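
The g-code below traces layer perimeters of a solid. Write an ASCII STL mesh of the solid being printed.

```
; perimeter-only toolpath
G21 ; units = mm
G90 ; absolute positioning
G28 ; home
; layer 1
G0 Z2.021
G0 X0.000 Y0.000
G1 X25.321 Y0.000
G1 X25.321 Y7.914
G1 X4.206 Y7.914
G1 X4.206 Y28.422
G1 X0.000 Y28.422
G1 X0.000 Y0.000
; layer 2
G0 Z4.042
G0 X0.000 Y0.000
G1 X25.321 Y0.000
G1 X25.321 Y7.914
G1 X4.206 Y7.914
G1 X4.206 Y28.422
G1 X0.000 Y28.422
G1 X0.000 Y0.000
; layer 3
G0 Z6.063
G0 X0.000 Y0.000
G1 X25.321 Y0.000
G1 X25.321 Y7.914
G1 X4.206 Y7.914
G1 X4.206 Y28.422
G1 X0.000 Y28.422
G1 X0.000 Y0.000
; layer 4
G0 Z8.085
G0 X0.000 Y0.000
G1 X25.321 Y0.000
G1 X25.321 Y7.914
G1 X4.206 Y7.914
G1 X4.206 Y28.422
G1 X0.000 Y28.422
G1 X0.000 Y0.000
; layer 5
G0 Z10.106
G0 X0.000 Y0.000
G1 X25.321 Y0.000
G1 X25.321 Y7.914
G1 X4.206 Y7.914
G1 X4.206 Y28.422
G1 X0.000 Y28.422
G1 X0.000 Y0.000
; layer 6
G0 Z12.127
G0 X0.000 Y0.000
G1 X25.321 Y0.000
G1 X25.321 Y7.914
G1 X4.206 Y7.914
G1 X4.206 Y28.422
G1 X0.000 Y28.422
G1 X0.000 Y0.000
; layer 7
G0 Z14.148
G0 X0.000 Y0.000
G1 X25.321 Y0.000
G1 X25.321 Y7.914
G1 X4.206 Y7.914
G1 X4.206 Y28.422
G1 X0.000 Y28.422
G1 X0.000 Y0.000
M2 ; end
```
solid part
  facet normal 0.0000 0.0000 -1.0000
    outer loop
      vertex 25.321 7.914 0.000
      vertex 25.321 0.000 0.000
      vertex 0.000 0.000 0.000
    endloop
  endfacet
  facet normal 0.0000 0.0000 -1.0000
    outer loop
      vertex 4.206 7.914 0.000
      vertex 25.321 7.914 0.000
      vertex 0.000 0.000 0.000
    endloop
  endfacet
  facet normal 0.0000 0.0000 -1.0000
    outer loop
      vertex 4.206 28.422 0.000
      vertex 4.206 7.914 0.000
      vertex 0.000 0.000 0.000
    endloop
  endfacet
  facet normal 0.0000 0.0000 -1.0000
    outer loop
      vertex 0.000 28.422 0.000
      vertex 4.206 28.422 0.000
      vertex 0.000 0.000 0.000
    endloop
  endfacet
  facet normal 0.0000 0.0000 1.0000
    outer loop
      vertex 0.000 0.000 14.148
      vertex 25.321 0.000 14.148
      vertex 25.321 7.914 14.148
    endloop
  endfacet
  facet normal 0.0000 0.0000 1.0000
    outer loop
      vertex 0.000 0.000 14.148
      vertex 25.321 7.914 14.148
      vertex 4.206 7.914 14.148
    endloop
  endfacet
  facet normal 0.0000 0.0000 1.0000
    outer loop
      vertex 0.000 0.000 14.148
      vertex 4.206 7.914 14.148
      vertex 4.206 28.422 14.148
    endloop
  endfacet
  facet normal 0.0000 0.0000 1.0000
    outer loop
      vertex 0.000 0.000 14.148
      vertex 4.206 28.422 14.148
      vertex 0.000 28.422 14.148
    endloop
  endfacet
  facet normal 0.0000 -1.0000 0.0000
    outer loop
      vertex 0.000 0.000 0.000
      vertex 25.321 0.000 0.000
      vertex 25.321 0.000 14.148
    endloop
  endfacet
  facet normal 0.0000 -1.0000 0.0000
    outer loop
      vertex 0.000 0.000 0.000
      vertex 25.321 0.000 14.148
      vertex 0.000 0.000 14.148
    endloop
  endfacet
  facet normal 1.0000 0.0000 0.0000
    outer loop
      vertex 25.321 0.000 0.000
      vertex 25.321 7.914 0.000
      vertex 25.321 7.914 14.148
    endloop
  endfacet
  facet normal 1.0000 0.0000 0.0000
    outer loop
      vertex 25.321 0.000 0.000
      vertex 25.321 7.914 14.148
      vertex 25.321 0.000 14.148
    endloop
  endfacet
  facet normal 0.0000 1.0000 0.0000
    outer loop
      vertex 25.321 7.914 0.000
      vertex 4.206 7.914 0.000
      vertex 4.206 7.914 14.148
    endloop
  endfacet
  facet normal 0.0000 1.0000 0.0000
    outer loop
      vertex 25.321 7.914 0.000
      vertex 4.206 7.914 14.148
      vertex 25.321 7.914 14.148
    endloop
  endfacet
  facet normal 1.0000 0.0000 0.0000
    outer loop
      vertex 4.206 7.914 0.000
      vertex 4.206 28.422 0.000
      vertex 4.206 28.422 14.148
    endloop
  endfacet
  facet normal 1.0000 0.0000 0.0000
    outer loop
      vertex 4.206 7.914 0.000
      vertex 4.206 28.422 14.148
      vertex 4.206 7.914 14.148
    endloop
  endfacet
  facet normal 0.0000 1.0000 0.0000
    outer loop
      vertex 4.206 28.422 0.000
      vertex 0.000 28.422 0.000
      vertex 0.000 28.422 14.148
    endloop
  endfacet
  facet normal 0.0000 1.0000 0.0000
    outer loop
      vertex 4.206 28.422 0.000
      vertex 0.000 28.422 14.148
      vertex 4.206 28.422 14.148
    endloop
  endfacet
  facet normal -1.0000 0.0000 0.0000
    outer loop
      vertex 0.000 28.422 0.000
      vertex 0.000 0.000 0.000
      vertex 0.000 0.000 14.148
    endloop
  endfacet
  facet normal -1.0000 0.0000 0.0000
    outer loop
      vertex 0.000 28.422 0.000
      vertex 0.000 0.000 14.148
      vertex 0.000 28.422 14.148
    endloop
  endfacet
endsolid part

The G0 Z moves step by Δz≈2.021 mm. Every layer's G1 loop is the same polygon, so the solid is a straight extrusion of it from z=0 to z≈14.1. Closing with flat bottom and top caps and triangulating gives 20 facets — an L-shaped prism: outer 25.3 × 28.4 mm, arm thicknesses ≈ 7.91 mm (horizontal) and 4.21 mm (vertical), extruded 14.1 mm in z.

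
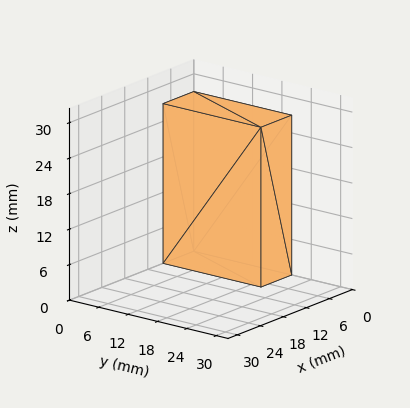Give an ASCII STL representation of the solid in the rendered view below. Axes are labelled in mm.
Reading the render: the shape is a rectangular box, roughly 8 × 20 mm footprint and 27 mm tall (dimensions read to the nearest mm from the axis ticks). For the STL, each face is triangulated and given an outward normal.

solid part
  facet normal 0.0000 0.0000 -1.0000
    outer loop
      vertex 8.000 20.000 0.000
      vertex 8.000 0.000 0.000
      vertex 0.000 0.000 0.000
    endloop
  endfacet
  facet normal 0.0000 0.0000 -1.0000
    outer loop
      vertex 0.000 20.000 0.000
      vertex 8.000 20.000 0.000
      vertex 0.000 0.000 0.000
    endloop
  endfacet
  facet normal 0.0000 0.0000 1.0000
    outer loop
      vertex 0.000 0.000 27.000
      vertex 8.000 0.000 27.000
      vertex 8.000 20.000 27.000
    endloop
  endfacet
  facet normal 0.0000 0.0000 1.0000
    outer loop
      vertex 0.000 0.000 27.000
      vertex 8.000 20.000 27.000
      vertex 0.000 20.000 27.000
    endloop
  endfacet
  facet normal 0.0000 -1.0000 0.0000
    outer loop
      vertex 0.000 0.000 0.000
      vertex 8.000 0.000 0.000
      vertex 8.000 0.000 27.000
    endloop
  endfacet
  facet normal 0.0000 -1.0000 0.0000
    outer loop
      vertex 0.000 0.000 0.000
      vertex 8.000 0.000 27.000
      vertex 0.000 0.000 27.000
    endloop
  endfacet
  facet normal 0.0000 1.0000 0.0000
    outer loop
      vertex 8.000 20.000 27.000
      vertex 8.000 20.000 0.000
      vertex 0.000 20.000 0.000
    endloop
  endfacet
  facet normal 0.0000 1.0000 0.0000
    outer loop
      vertex 0.000 20.000 27.000
      vertex 8.000 20.000 27.000
      vertex 0.000 20.000 0.000
    endloop
  endfacet
  facet normal -1.0000 0.0000 0.0000
    outer loop
      vertex 0.000 20.000 27.000
      vertex 0.000 20.000 0.000
      vertex 0.000 0.000 0.000
    endloop
  endfacet
  facet normal -1.0000 0.0000 0.0000
    outer loop
      vertex 0.000 0.000 27.000
      vertex 0.000 20.000 27.000
      vertex 0.000 0.000 0.000
    endloop
  endfacet
  facet normal 1.0000 0.0000 0.0000
    outer loop
      vertex 8.000 0.000 0.000
      vertex 8.000 20.000 0.000
      vertex 8.000 20.000 27.000
    endloop
  endfacet
  facet normal 1.0000 0.0000 0.0000
    outer loop
      vertex 8.000 0.000 0.000
      vertex 8.000 20.000 27.000
      vertex 8.000 0.000 27.000
    endloop
  endfacet
endsolid part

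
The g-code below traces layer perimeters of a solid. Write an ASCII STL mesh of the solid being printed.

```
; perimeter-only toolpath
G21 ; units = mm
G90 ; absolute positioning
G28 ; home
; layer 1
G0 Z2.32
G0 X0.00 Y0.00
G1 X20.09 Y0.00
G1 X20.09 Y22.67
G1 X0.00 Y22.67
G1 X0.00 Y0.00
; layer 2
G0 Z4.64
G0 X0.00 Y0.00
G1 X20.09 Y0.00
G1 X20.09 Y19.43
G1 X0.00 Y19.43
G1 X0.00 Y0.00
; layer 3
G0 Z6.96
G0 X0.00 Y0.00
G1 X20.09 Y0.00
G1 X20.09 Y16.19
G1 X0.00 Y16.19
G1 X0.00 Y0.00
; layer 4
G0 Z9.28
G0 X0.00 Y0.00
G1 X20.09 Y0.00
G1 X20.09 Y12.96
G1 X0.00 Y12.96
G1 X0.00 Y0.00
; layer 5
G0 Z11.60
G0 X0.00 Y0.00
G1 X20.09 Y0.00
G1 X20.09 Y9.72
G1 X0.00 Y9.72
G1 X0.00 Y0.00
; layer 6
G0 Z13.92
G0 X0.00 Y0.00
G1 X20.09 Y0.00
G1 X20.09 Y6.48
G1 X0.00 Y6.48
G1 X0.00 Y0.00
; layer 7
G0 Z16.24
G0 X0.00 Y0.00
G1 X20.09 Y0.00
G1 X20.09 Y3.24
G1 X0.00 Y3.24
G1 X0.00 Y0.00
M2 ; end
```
solid part
  facet normal 0.0000 0.0000 -1.0000
    outer loop
      vertex 20.09 25.91 0.00
      vertex 20.09 0.00 0.00
      vertex 0.00 0.00 0.00
    endloop
  endfacet
  facet normal 0.0000 0.0000 -1.0000
    outer loop
      vertex 0.00 25.91 0.00
      vertex 20.09 25.91 0.00
      vertex 0.00 0.00 0.00
    endloop
  endfacet
  facet normal 0.0000 -1.0000 0.0000
    outer loop
      vertex 0.00 0.00 0.00
      vertex 20.09 0.00 0.00
      vertex 20.09 0.00 18.56
    endloop
  endfacet
  facet normal 0.0000 -1.0000 0.0000
    outer loop
      vertex 0.00 0.00 0.00
      vertex 20.09 0.00 18.56
      vertex 0.00 0.00 18.56
    endloop
  endfacet
  facet normal 0.0000 0.5823 0.8129
    outer loop
      vertex 0.00 0.00 18.56
      vertex 20.09 0.00 18.56
      vertex 20.09 25.91 0.00
    endloop
  endfacet
  facet normal 0.0000 0.5823 0.8129
    outer loop
      vertex 0.00 0.00 18.56
      vertex 20.09 25.91 0.00
      vertex 0.00 25.91 0.00
    endloop
  endfacet
  facet normal -1.0000 0.0000 0.0000
    outer loop
      vertex 0.00 0.00 18.56
      vertex 0.00 25.91 0.00
      vertex 0.00 0.00 0.00
    endloop
  endfacet
  facet normal 1.0000 0.0000 0.0000
    outer loop
      vertex 20.09 0.00 0.00
      vertex 20.09 25.91 0.00
      vertex 20.09 0.00 18.56
    endloop
  endfacet
endsolid part

The G0 Z moves step by Δz≈2.32 mm. The G1 loops shrink linearly with z, so the solid tapers from its base footprint up to z≈18.6. Closing with a flat bottom cap and the tapered top and triangulating gives 8 facets — a wedge (ramp): 20.1 × 25.9 mm base, rising to 18.6 mm along the y=0 edge and sloping linearly to z=0 at y=25.9.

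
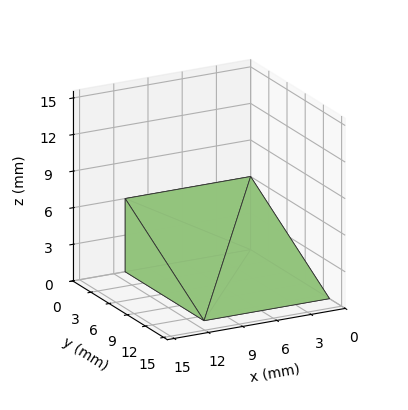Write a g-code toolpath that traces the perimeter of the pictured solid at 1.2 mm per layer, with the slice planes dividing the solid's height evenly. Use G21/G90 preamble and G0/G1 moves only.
Reading the render: the shape is a wedge (ramp): 11 × 13 mm base, rising to 6 mm along the y=0 edge and sloping linearly to z=0 at y=13 (dimensions read to the nearest mm from the axis ticks). For the g-code, the solid's height is divided into equal slices at the stated Δz and each level perimeter traced with G1 moves after a G0 lift.

; perimeter-only toolpath
G21 ; units = mm
G90 ; absolute positioning
G28 ; home
; layer 1
G0 Z1.2
G0 X0.0 Y0.0
G1 X11.0 Y0.0
G1 X11.0 Y10.4
G1 X0.0 Y10.4
G1 X0.0 Y0.0
; layer 2
G0 Z2.4
G0 X0.0 Y0.0
G1 X11.0 Y0.0
G1 X11.0 Y7.8
G1 X0.0 Y7.8
G1 X0.0 Y0.0
; layer 3
G0 Z3.6
G0 X0.0 Y0.0
G1 X11.0 Y0.0
G1 X11.0 Y5.2
G1 X0.0 Y5.2
G1 X0.0 Y0.0
; layer 4
G0 Z4.8
G0 X0.0 Y0.0
G1 X11.0 Y0.0
G1 X11.0 Y2.6
G1 X0.0 Y2.6
G1 X0.0 Y0.0
M2 ; end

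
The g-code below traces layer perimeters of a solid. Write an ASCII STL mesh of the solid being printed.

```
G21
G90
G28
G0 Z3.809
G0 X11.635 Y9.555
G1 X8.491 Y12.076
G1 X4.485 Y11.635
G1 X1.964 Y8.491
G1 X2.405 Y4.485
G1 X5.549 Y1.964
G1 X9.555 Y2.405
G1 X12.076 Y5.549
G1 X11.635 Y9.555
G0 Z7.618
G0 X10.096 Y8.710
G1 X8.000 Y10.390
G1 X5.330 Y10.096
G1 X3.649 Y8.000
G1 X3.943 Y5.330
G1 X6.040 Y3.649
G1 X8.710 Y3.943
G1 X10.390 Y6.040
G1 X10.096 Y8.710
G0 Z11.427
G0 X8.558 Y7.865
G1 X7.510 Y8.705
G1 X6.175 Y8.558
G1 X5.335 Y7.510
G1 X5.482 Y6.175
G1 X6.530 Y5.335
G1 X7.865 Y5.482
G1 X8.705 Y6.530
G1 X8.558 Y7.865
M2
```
solid part
  facet normal 0.0000 0.0000 -1.0000
    outer loop
      vertex 3.640 13.173 0.000
      vertex 8.981 13.761 0.000
      vertex 13.173 10.400 0.000
    endloop
  endfacet
  facet normal 0.0000 0.0000 -1.0000
    outer loop
      vertex 0.279 8.981 0.000
      vertex 3.640 13.173 0.000
      vertex 13.173 10.400 0.000
    endloop
  endfacet
  facet normal 0.0000 0.0000 -1.0000
    outer loop
      vertex 0.867 3.640 0.000
      vertex 0.279 8.981 0.000
      vertex 13.173 10.400 0.000
    endloop
  endfacet
  facet normal 0.0000 0.0000 -1.0000
    outer loop
      vertex 5.059 0.279 0.000
      vertex 0.867 3.640 0.000
      vertex 13.173 10.400 0.000
    endloop
  endfacet
  facet normal 0.0000 0.0000 -1.0000
    outer loop
      vertex 10.400 0.867 0.000
      vertex 5.059 0.279 0.000
      vertex 13.173 10.400 0.000
    endloop
  endfacet
  facet normal 0.0000 0.0000 -1.0000
    outer loop
      vertex 13.761 5.059 0.000
      vertex 10.400 0.867 0.000
      vertex 13.173 10.400 0.000
    endloop
  endfacet
  facet normal 0.5756 0.7179 0.3917
    outer loop
      vertex 13.173 10.400 0.000
      vertex 8.981 13.761 0.000
      vertex 7.020 7.020 15.236
    endloop
  endfacet
  facet normal -0.1007 0.9146 0.3917
    outer loop
      vertex 8.981 13.761 0.000
      vertex 3.640 13.173 0.000
      vertex 7.020 7.020 15.236
    endloop
  endfacet
  facet normal -0.7179 0.5756 0.3917
    outer loop
      vertex 3.640 13.173 0.000
      vertex 0.279 8.981 0.000
      vertex 7.020 7.020 15.236
    endloop
  endfacet
  facet normal -0.9146 -0.1007 0.3917
    outer loop
      vertex 0.279 8.981 0.000
      vertex 0.867 3.640 0.000
      vertex 7.020 7.020 15.236
    endloop
  endfacet
  facet normal -0.5756 -0.7179 0.3917
    outer loop
      vertex 0.867 3.640 0.000
      vertex 5.059 0.279 0.000
      vertex 7.020 7.020 15.236
    endloop
  endfacet
  facet normal 0.1007 -0.9146 0.3917
    outer loop
      vertex 5.059 0.279 0.000
      vertex 10.400 0.867 0.000
      vertex 7.020 7.020 15.236
    endloop
  endfacet
  facet normal 0.7179 -0.5756 0.3917
    outer loop
      vertex 10.400 0.867 0.000
      vertex 13.761 5.059 0.000
      vertex 7.020 7.020 15.236
    endloop
  endfacet
  facet normal 0.9146 0.1007 0.3917
    outer loop
      vertex 13.761 5.059 0.000
      vertex 13.173 10.400 0.000
      vertex 7.020 7.020 15.236
    endloop
  endfacet
endsolid part

The G0 Z moves step by Δz≈3.809 mm. The G1 loops shrink linearly with z, so the solid tapers from its base footprint up to z≈15.2. Closing with a flat bottom cap and the tapered top and triangulating gives 14 facets — a regular 8-sided pyramid, base circumscribed radius ≈ 7.02 mm, apex at z ≈ 15.2 mm.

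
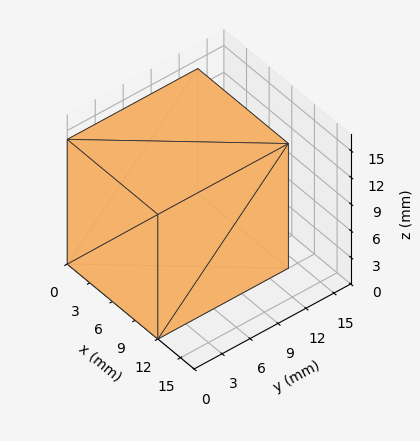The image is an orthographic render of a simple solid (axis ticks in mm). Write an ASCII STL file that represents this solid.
Reading the render: the shape is a rectangular box, roughly 12 × 14 mm footprint and 14 mm tall (dimensions read to the nearest mm from the axis ticks). For the STL, each face is triangulated and given an outward normal.

solid part
  facet normal 0.0000 0.0000 -1.0000
    outer loop
      vertex 12.000 14.000 0.000
      vertex 12.000 0.000 0.000
      vertex 0.000 0.000 0.000
    endloop
  endfacet
  facet normal 0.0000 0.0000 -1.0000
    outer loop
      vertex 0.000 14.000 0.000
      vertex 12.000 14.000 0.000
      vertex 0.000 0.000 0.000
    endloop
  endfacet
  facet normal 0.0000 0.0000 1.0000
    outer loop
      vertex 0.000 0.000 14.000
      vertex 12.000 0.000 14.000
      vertex 12.000 14.000 14.000
    endloop
  endfacet
  facet normal 0.0000 0.0000 1.0000
    outer loop
      vertex 0.000 0.000 14.000
      vertex 12.000 14.000 14.000
      vertex 0.000 14.000 14.000
    endloop
  endfacet
  facet normal 0.0000 -1.0000 0.0000
    outer loop
      vertex 0.000 0.000 0.000
      vertex 12.000 0.000 0.000
      vertex 12.000 0.000 14.000
    endloop
  endfacet
  facet normal 0.0000 -1.0000 0.0000
    outer loop
      vertex 0.000 0.000 0.000
      vertex 12.000 0.000 14.000
      vertex 0.000 0.000 14.000
    endloop
  endfacet
  facet normal 0.0000 1.0000 0.0000
    outer loop
      vertex 12.000 14.000 14.000
      vertex 12.000 14.000 0.000
      vertex 0.000 14.000 0.000
    endloop
  endfacet
  facet normal 0.0000 1.0000 0.0000
    outer loop
      vertex 0.000 14.000 14.000
      vertex 12.000 14.000 14.000
      vertex 0.000 14.000 0.000
    endloop
  endfacet
  facet normal -1.0000 0.0000 0.0000
    outer loop
      vertex 0.000 14.000 14.000
      vertex 0.000 14.000 0.000
      vertex 0.000 0.000 0.000
    endloop
  endfacet
  facet normal -1.0000 0.0000 0.0000
    outer loop
      vertex 0.000 0.000 14.000
      vertex 0.000 14.000 14.000
      vertex 0.000 0.000 0.000
    endloop
  endfacet
  facet normal 1.0000 0.0000 0.0000
    outer loop
      vertex 12.000 0.000 0.000
      vertex 12.000 14.000 0.000
      vertex 12.000 14.000 14.000
    endloop
  endfacet
  facet normal 1.0000 0.0000 0.0000
    outer loop
      vertex 12.000 0.000 0.000
      vertex 12.000 14.000 14.000
      vertex 12.000 0.000 14.000
    endloop
  endfacet
endsolid part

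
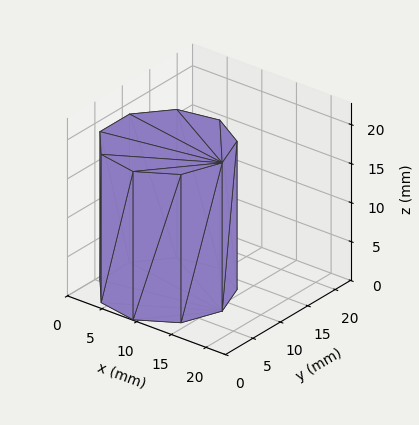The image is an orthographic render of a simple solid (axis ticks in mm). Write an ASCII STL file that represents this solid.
Reading the render: the shape is a regular 9-sided prism (a cylinder approximated with 9 flat sides), circumscribed radius ≈ 8 mm, height ≈ 19 mm (dimensions read to the nearest mm from the axis ticks). For the STL, each face is triangulated and given an outward normal.

solid part
  facet normal 0.0000 0.0000 -1.0000
    outer loop
      vertex 9.4 15.9 0.0
      vertex 14.1 13.1 0.0
      vertex 16.0 8.0 0.0
    endloop
  endfacet
  facet normal 0.0000 0.0000 -1.0000
    outer loop
      vertex 4.0 14.9 0.0
      vertex 9.4 15.9 0.0
      vertex 16.0 8.0 0.0
    endloop
  endfacet
  facet normal 0.0000 0.0000 -1.0000
    outer loop
      vertex 0.5 10.7 0.0
      vertex 4.0 14.9 0.0
      vertex 16.0 8.0 0.0
    endloop
  endfacet
  facet normal 0.0000 0.0000 -1.0000
    outer loop
      vertex 0.5 5.3 0.0
      vertex 0.5 10.7 0.0
      vertex 16.0 8.0 0.0
    endloop
  endfacet
  facet normal 0.0000 0.0000 -1.0000
    outer loop
      vertex 4.0 1.1 0.0
      vertex 0.5 5.3 0.0
      vertex 16.0 8.0 0.0
    endloop
  endfacet
  facet normal 0.0000 0.0000 -1.0000
    outer loop
      vertex 9.4 0.1 0.0
      vertex 4.0 1.1 0.0
      vertex 16.0 8.0 0.0
    endloop
  endfacet
  facet normal 0.0000 0.0000 -1.0000
    outer loop
      vertex 14.1 2.9 0.0
      vertex 9.4 0.1 0.0
      vertex 16.0 8.0 0.0
    endloop
  endfacet
  facet normal 0.0000 0.0000 1.0000
    outer loop
      vertex 16.0 8.0 19.0
      vertex 14.1 13.1 19.0
      vertex 9.4 15.9 19.0
    endloop
  endfacet
  facet normal 0.0000 0.0000 1.0000
    outer loop
      vertex 16.0 8.0 19.0
      vertex 9.4 15.9 19.0
      vertex 4.0 14.9 19.0
    endloop
  endfacet
  facet normal 0.0000 0.0000 1.0000
    outer loop
      vertex 16.0 8.0 19.0
      vertex 4.0 14.9 19.0
      vertex 0.5 10.7 19.0
    endloop
  endfacet
  facet normal 0.0000 0.0000 1.0000
    outer loop
      vertex 16.0 8.0 19.0
      vertex 0.5 10.7 19.0
      vertex 0.5 5.3 19.0
    endloop
  endfacet
  facet normal 0.0000 0.0000 1.0000
    outer loop
      vertex 16.0 8.0 19.0
      vertex 0.5 5.3 19.0
      vertex 4.0 1.1 19.0
    endloop
  endfacet
  facet normal 0.0000 0.0000 1.0000
    outer loop
      vertex 16.0 8.0 19.0
      vertex 4.0 1.1 19.0
      vertex 9.4 0.1 19.0
    endloop
  endfacet
  facet normal 0.0000 0.0000 1.0000
    outer loop
      vertex 16.0 8.0 19.0
      vertex 9.4 0.1 19.0
      vertex 14.1 2.9 19.0
    endloop
  endfacet
  facet normal 0.9371 0.3491 0.0000
    outer loop
      vertex 16.0 8.0 0.0
      vertex 14.1 13.1 0.0
      vertex 14.1 13.1 19.0
    endloop
  endfacet
  facet normal 0.9371 0.3491 0.0000
    outer loop
      vertex 16.0 8.0 0.0
      vertex 14.1 13.1 19.0
      vertex 16.0 8.0 19.0
    endloop
  endfacet
  facet normal 0.5118 0.8591 0.0000
    outer loop
      vertex 14.1 13.1 0.0
      vertex 9.4 15.9 0.0
      vertex 9.4 15.9 19.0
    endloop
  endfacet
  facet normal 0.5118 0.8591 0.0000
    outer loop
      vertex 14.1 13.1 0.0
      vertex 9.4 15.9 19.0
      vertex 14.1 13.1 19.0
    endloop
  endfacet
  facet normal -0.1821 0.9833 0.0000
    outer loop
      vertex 9.4 15.9 0.0
      vertex 4.0 14.9 0.0
      vertex 4.0 14.9 19.0
    endloop
  endfacet
  facet normal -0.1821 0.9833 0.0000
    outer loop
      vertex 9.4 15.9 0.0
      vertex 4.0 14.9 19.0
      vertex 9.4 15.9 19.0
    endloop
  endfacet
  facet normal -0.7682 0.6402 0.0000
    outer loop
      vertex 4.0 14.9 0.0
      vertex 0.5 10.7 0.0
      vertex 0.5 10.7 19.0
    endloop
  endfacet
  facet normal -0.7682 0.6402 0.0000
    outer loop
      vertex 4.0 14.9 0.0
      vertex 0.5 10.7 19.0
      vertex 4.0 14.9 19.0
    endloop
  endfacet
  facet normal -1.0000 0.0000 0.0000
    outer loop
      vertex 0.5 10.7 0.0
      vertex 0.5 5.3 0.0
      vertex 0.5 5.3 19.0
    endloop
  endfacet
  facet normal -1.0000 0.0000 0.0000
    outer loop
      vertex 0.5 10.7 0.0
      vertex 0.5 5.3 19.0
      vertex 0.5 10.7 19.0
    endloop
  endfacet
  facet normal -0.7682 -0.6402 0.0000
    outer loop
      vertex 0.5 5.3 0.0
      vertex 4.0 1.1 0.0
      vertex 4.0 1.1 19.0
    endloop
  endfacet
  facet normal -0.7682 -0.6402 0.0000
    outer loop
      vertex 0.5 5.3 0.0
      vertex 4.0 1.1 19.0
      vertex 0.5 5.3 19.0
    endloop
  endfacet
  facet normal -0.1821 -0.9833 0.0000
    outer loop
      vertex 4.0 1.1 0.0
      vertex 9.4 0.1 0.0
      vertex 9.4 0.1 19.0
    endloop
  endfacet
  facet normal -0.1821 -0.9833 0.0000
    outer loop
      vertex 4.0 1.1 0.0
      vertex 9.4 0.1 19.0
      vertex 4.0 1.1 19.0
    endloop
  endfacet
  facet normal 0.5118 -0.8591 0.0000
    outer loop
      vertex 9.4 0.1 0.0
      vertex 14.1 2.9 0.0
      vertex 14.1 2.9 19.0
    endloop
  endfacet
  facet normal 0.5118 -0.8591 0.0000
    outer loop
      vertex 9.4 0.1 0.0
      vertex 14.1 2.9 19.0
      vertex 9.4 0.1 19.0
    endloop
  endfacet
  facet normal 0.9371 -0.3491 0.0000
    outer loop
      vertex 14.1 2.9 0.0
      vertex 16.0 8.0 0.0
      vertex 16.0 8.0 19.0
    endloop
  endfacet
  facet normal 0.9371 -0.3491 0.0000
    outer loop
      vertex 14.1 2.9 0.0
      vertex 16.0 8.0 19.0
      vertex 14.1 2.9 19.0
    endloop
  endfacet
endsolid part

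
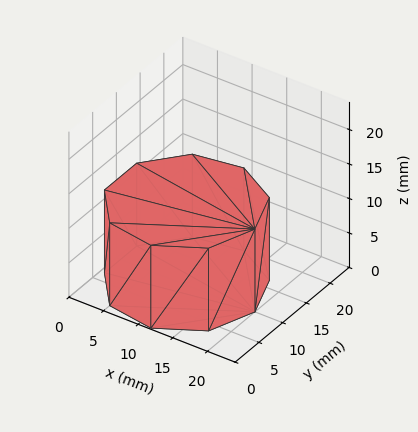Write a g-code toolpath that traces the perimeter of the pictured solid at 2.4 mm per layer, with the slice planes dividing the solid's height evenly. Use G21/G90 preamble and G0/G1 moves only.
Reading the render: the shape is a regular 9-sided prism (a cylinder approximated with 9 flat sides), circumscribed radius ≈ 10 mm, height ≈ 12 mm (dimensions read to the nearest mm from the axis ticks). For the g-code, the solid's height is divided into equal slices at the stated Δz and each level perimeter traced with G1 moves after a G0 lift.

; perimeter-only toolpath
G21 ; units = mm
G90 ; absolute positioning
G28 ; home
; layer 1
G0 Z2.4
G0 X20.0 Y10.0
G1 X17.7 Y16.4
G1 X11.7 Y19.8
G1 X5.0 Y18.7
G1 X0.6 Y13.4
G1 X0.6 Y6.6
G1 X5.0 Y1.3
G1 X11.7 Y0.2
G1 X17.7 Y3.6
G1 X20.0 Y10.0
; layer 2
G0 Z4.8
G0 X20.0 Y10.0
G1 X17.7 Y16.4
G1 X11.7 Y19.8
G1 X5.0 Y18.7
G1 X0.6 Y13.4
G1 X0.6 Y6.6
G1 X5.0 Y1.3
G1 X11.7 Y0.2
G1 X17.7 Y3.6
G1 X20.0 Y10.0
; layer 3
G0 Z7.2
G0 X20.0 Y10.0
G1 X17.7 Y16.4
G1 X11.7 Y19.8
G1 X5.0 Y18.7
G1 X0.6 Y13.4
G1 X0.6 Y6.6
G1 X5.0 Y1.3
G1 X11.7 Y0.2
G1 X17.7 Y3.6
G1 X20.0 Y10.0
; layer 4
G0 Z9.6
G0 X20.0 Y10.0
G1 X17.7 Y16.4
G1 X11.7 Y19.8
G1 X5.0 Y18.7
G1 X0.6 Y13.4
G1 X0.6 Y6.6
G1 X5.0 Y1.3
G1 X11.7 Y0.2
G1 X17.7 Y3.6
G1 X20.0 Y10.0
; layer 5
G0 Z12.0
G0 X20.0 Y10.0
G1 X17.7 Y16.4
G1 X11.7 Y19.8
G1 X5.0 Y18.7
G1 X0.6 Y13.4
G1 X0.6 Y6.6
G1 X5.0 Y1.3
G1 X11.7 Y0.2
G1 X17.7 Y3.6
G1 X20.0 Y10.0
M2 ; end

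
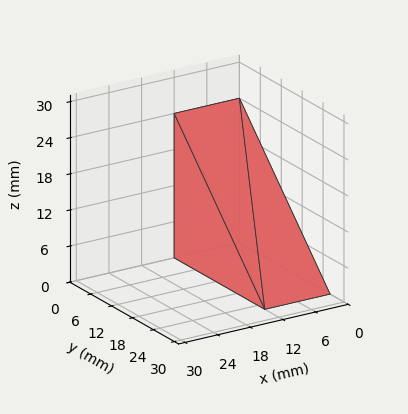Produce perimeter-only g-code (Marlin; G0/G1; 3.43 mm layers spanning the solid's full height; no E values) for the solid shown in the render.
Reading the render: the shape is a wedge (ramp): 12 × 26 mm base, rising to 24 mm along the y=0 edge and sloping linearly to z=0 at y=26 (dimensions read to the nearest mm from the axis ticks). For the g-code, the solid's height is divided into equal slices at the stated Δz and each level perimeter traced with G1 moves after a G0 lift.

; perimeter-only toolpath
G21 ; units = mm
G90 ; absolute positioning
G28 ; home
; layer 1
G0 Z3.43
G0 X0.00 Y0.00
G1 X12.00 Y0.00
G1 X12.00 Y22.29
G1 X0.00 Y22.29
G1 X0.00 Y0.00
; layer 2
G0 Z6.86
G0 X0.00 Y0.00
G1 X12.00 Y0.00
G1 X12.00 Y18.57
G1 X0.00 Y18.57
G1 X0.00 Y0.00
; layer 3
G0 Z10.29
G0 X0.00 Y0.00
G1 X12.00 Y0.00
G1 X12.00 Y14.86
G1 X0.00 Y14.86
G1 X0.00 Y0.00
; layer 4
G0 Z13.71
G0 X0.00 Y0.00
G1 X12.00 Y0.00
G1 X12.00 Y11.14
G1 X0.00 Y11.14
G1 X0.00 Y0.00
; layer 5
G0 Z17.14
G0 X0.00 Y0.00
G1 X12.00 Y0.00
G1 X12.00 Y7.43
G1 X0.00 Y7.43
G1 X0.00 Y0.00
; layer 6
G0 Z20.57
G0 X0.00 Y0.00
G1 X12.00 Y0.00
G1 X12.00 Y3.71
G1 X0.00 Y3.71
G1 X0.00 Y0.00
M2 ; end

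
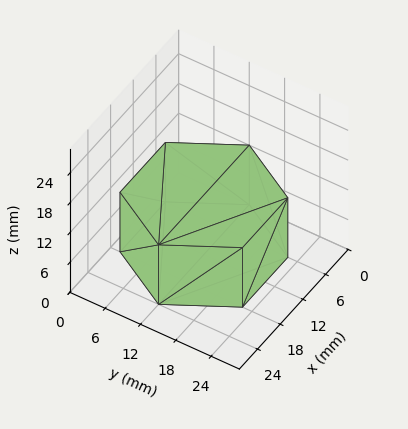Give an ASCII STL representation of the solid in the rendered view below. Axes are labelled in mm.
Reading the render: the shape is a regular 6-sided prism (a cylinder approximated with 6 flat sides), circumscribed radius ≈ 12 mm, height ≈ 12 mm (dimensions read to the nearest mm from the axis ticks). For the STL, each face is triangulated and given an outward normal.

solid part
  facet normal 0.0000 0.0000 -1.0000
    outer loop
      vertex 6.000 22.392 0.000
      vertex 18.000 22.392 0.000
      vertex 24.000 12.000 0.000
    endloop
  endfacet
  facet normal 0.0000 0.0000 -1.0000
    outer loop
      vertex 0.000 12.000 0.000
      vertex 6.000 22.392 0.000
      vertex 24.000 12.000 0.000
    endloop
  endfacet
  facet normal 0.0000 0.0000 -1.0000
    outer loop
      vertex 6.000 1.608 0.000
      vertex 0.000 12.000 0.000
      vertex 24.000 12.000 0.000
    endloop
  endfacet
  facet normal 0.0000 0.0000 -1.0000
    outer loop
      vertex 18.000 1.608 0.000
      vertex 6.000 1.608 0.000
      vertex 24.000 12.000 0.000
    endloop
  endfacet
  facet normal 0.0000 0.0000 1.0000
    outer loop
      vertex 24.000 12.000 12.000
      vertex 18.000 22.392 12.000
      vertex 6.000 22.392 12.000
    endloop
  endfacet
  facet normal 0.0000 0.0000 1.0000
    outer loop
      vertex 24.000 12.000 12.000
      vertex 6.000 22.392 12.000
      vertex 0.000 12.000 12.000
    endloop
  endfacet
  facet normal 0.0000 0.0000 1.0000
    outer loop
      vertex 24.000 12.000 12.000
      vertex 0.000 12.000 12.000
      vertex 6.000 1.608 12.000
    endloop
  endfacet
  facet normal 0.0000 0.0000 1.0000
    outer loop
      vertex 24.000 12.000 12.000
      vertex 6.000 1.608 12.000
      vertex 18.000 1.608 12.000
    endloop
  endfacet
  facet normal 0.8660 0.5000 0.0000
    outer loop
      vertex 24.000 12.000 0.000
      vertex 18.000 22.392 0.000
      vertex 18.000 22.392 12.000
    endloop
  endfacet
  facet normal 0.8660 0.5000 0.0000
    outer loop
      vertex 24.000 12.000 0.000
      vertex 18.000 22.392 12.000
      vertex 24.000 12.000 12.000
    endloop
  endfacet
  facet normal 0.0000 1.0000 0.0000
    outer loop
      vertex 18.000 22.392 0.000
      vertex 6.000 22.392 0.000
      vertex 6.000 22.392 12.000
    endloop
  endfacet
  facet normal 0.0000 1.0000 0.0000
    outer loop
      vertex 18.000 22.392 0.000
      vertex 6.000 22.392 12.000
      vertex 18.000 22.392 12.000
    endloop
  endfacet
  facet normal -0.8660 0.5000 0.0000
    outer loop
      vertex 6.000 22.392 0.000
      vertex 0.000 12.000 0.000
      vertex 0.000 12.000 12.000
    endloop
  endfacet
  facet normal -0.8660 0.5000 0.0000
    outer loop
      vertex 6.000 22.392 0.000
      vertex 0.000 12.000 12.000
      vertex 6.000 22.392 12.000
    endloop
  endfacet
  facet normal -0.8660 -0.5000 0.0000
    outer loop
      vertex 0.000 12.000 0.000
      vertex 6.000 1.608 0.000
      vertex 6.000 1.608 12.000
    endloop
  endfacet
  facet normal -0.8660 -0.5000 0.0000
    outer loop
      vertex 0.000 12.000 0.000
      vertex 6.000 1.608 12.000
      vertex 0.000 12.000 12.000
    endloop
  endfacet
  facet normal 0.0000 -1.0000 0.0000
    outer loop
      vertex 6.000 1.608 0.000
      vertex 18.000 1.608 0.000
      vertex 18.000 1.608 12.000
    endloop
  endfacet
  facet normal 0.0000 -1.0000 0.0000
    outer loop
      vertex 6.000 1.608 0.000
      vertex 18.000 1.608 12.000
      vertex 6.000 1.608 12.000
    endloop
  endfacet
  facet normal 0.8660 -0.5000 0.0000
    outer loop
      vertex 18.000 1.608 0.000
      vertex 24.000 12.000 0.000
      vertex 24.000 12.000 12.000
    endloop
  endfacet
  facet normal 0.8660 -0.5000 0.0000
    outer loop
      vertex 18.000 1.608 0.000
      vertex 24.000 12.000 12.000
      vertex 18.000 1.608 12.000
    endloop
  endfacet
endsolid part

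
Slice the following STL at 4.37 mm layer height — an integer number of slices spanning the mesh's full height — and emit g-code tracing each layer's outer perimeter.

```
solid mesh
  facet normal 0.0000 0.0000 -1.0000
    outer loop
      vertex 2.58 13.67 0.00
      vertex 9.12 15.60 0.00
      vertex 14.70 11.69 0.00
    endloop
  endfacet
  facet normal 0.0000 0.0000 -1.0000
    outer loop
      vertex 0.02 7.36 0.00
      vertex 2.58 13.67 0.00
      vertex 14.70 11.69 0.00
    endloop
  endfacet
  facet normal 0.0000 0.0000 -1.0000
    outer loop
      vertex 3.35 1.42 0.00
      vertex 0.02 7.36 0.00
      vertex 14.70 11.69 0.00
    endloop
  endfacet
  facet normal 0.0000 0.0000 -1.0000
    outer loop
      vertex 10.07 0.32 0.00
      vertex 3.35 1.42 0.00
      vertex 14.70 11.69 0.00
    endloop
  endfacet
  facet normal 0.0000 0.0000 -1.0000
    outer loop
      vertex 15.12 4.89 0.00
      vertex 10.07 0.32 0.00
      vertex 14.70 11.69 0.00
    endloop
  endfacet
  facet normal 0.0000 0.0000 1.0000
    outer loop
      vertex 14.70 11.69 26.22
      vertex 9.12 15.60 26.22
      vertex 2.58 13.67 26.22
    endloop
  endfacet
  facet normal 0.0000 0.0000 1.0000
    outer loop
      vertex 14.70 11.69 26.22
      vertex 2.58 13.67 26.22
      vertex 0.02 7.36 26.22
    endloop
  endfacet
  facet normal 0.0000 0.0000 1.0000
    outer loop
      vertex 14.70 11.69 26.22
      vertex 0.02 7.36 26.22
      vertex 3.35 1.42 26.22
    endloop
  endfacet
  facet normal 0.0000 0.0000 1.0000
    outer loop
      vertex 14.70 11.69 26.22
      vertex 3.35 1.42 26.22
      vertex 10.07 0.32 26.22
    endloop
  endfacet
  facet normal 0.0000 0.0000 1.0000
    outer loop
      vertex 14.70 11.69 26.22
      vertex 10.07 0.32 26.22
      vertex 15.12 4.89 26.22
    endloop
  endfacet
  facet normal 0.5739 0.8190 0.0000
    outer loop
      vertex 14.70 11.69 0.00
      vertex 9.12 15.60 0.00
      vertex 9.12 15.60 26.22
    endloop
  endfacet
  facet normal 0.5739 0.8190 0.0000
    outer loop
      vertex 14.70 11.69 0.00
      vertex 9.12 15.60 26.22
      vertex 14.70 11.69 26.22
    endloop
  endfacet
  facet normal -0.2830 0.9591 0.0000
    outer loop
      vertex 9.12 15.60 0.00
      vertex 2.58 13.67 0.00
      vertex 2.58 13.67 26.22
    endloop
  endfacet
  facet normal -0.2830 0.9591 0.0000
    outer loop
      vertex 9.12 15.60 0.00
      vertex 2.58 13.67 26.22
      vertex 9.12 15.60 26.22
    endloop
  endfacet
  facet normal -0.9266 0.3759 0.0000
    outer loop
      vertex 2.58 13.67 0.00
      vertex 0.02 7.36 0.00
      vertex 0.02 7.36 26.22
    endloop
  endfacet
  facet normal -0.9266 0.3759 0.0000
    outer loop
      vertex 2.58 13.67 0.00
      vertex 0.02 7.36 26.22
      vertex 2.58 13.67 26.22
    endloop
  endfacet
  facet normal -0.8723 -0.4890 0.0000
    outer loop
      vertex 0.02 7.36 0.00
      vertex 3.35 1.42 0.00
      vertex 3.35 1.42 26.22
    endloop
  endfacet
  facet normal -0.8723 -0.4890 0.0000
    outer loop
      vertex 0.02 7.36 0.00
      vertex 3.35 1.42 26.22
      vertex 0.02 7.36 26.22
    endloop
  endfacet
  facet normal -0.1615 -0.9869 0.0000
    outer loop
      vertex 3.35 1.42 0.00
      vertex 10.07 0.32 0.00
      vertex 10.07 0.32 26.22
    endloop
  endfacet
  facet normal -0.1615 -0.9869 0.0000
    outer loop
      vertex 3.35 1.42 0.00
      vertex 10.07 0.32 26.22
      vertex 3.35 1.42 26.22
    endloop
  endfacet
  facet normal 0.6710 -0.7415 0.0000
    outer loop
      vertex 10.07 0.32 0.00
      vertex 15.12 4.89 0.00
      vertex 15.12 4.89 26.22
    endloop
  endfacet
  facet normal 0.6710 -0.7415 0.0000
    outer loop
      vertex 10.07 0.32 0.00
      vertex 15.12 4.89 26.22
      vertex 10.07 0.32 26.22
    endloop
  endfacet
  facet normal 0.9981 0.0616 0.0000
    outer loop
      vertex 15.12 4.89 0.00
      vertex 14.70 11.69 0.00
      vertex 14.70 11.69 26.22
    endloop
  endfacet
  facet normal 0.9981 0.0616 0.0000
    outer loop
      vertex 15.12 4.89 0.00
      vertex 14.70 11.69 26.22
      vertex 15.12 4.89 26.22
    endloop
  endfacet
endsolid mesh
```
; perimeter-only toolpath
G21 ; units = mm
G90 ; absolute positioning
G28 ; home
; layer 1
G0 Z4.37
G0 X14.70 Y11.69
G1 X9.12 Y15.60
G1 X2.58 Y13.67
G1 X0.02 Y7.36
G1 X3.35 Y1.42
G1 X10.07 Y0.32
G1 X15.12 Y4.89
G1 X14.70 Y11.69
; layer 2
G0 Z8.74
G0 X14.70 Y11.69
G1 X9.12 Y15.60
G1 X2.58 Y13.67
G1 X0.02 Y7.36
G1 X3.35 Y1.42
G1 X10.07 Y0.32
G1 X15.12 Y4.89
G1 X14.70 Y11.69
; layer 3
G0 Z13.11
G0 X14.70 Y11.69
G1 X9.12 Y15.60
G1 X2.58 Y13.67
G1 X0.02 Y7.36
G1 X3.35 Y1.42
G1 X10.07 Y0.32
G1 X15.12 Y4.89
G1 X14.70 Y11.69
; layer 4
G0 Z17.48
G0 X14.70 Y11.69
G1 X9.12 Y15.60
G1 X2.58 Y13.67
G1 X0.02 Y7.36
G1 X3.35 Y1.42
G1 X10.07 Y0.32
G1 X15.12 Y4.89
G1 X14.70 Y11.69
; layer 5
G0 Z21.85
G0 X14.70 Y11.69
G1 X9.12 Y15.60
G1 X2.58 Y13.67
G1 X0.02 Y7.36
G1 X3.35 Y1.42
G1 X10.07 Y0.32
G1 X15.12 Y4.89
G1 X14.70 Y11.69
; layer 6
G0 Z26.22
G0 X14.70 Y11.69
G1 X9.12 Y15.60
G1 X2.58 Y13.67
G1 X0.02 Y7.36
G1 X3.35 Y1.42
G1 X10.07 Y0.32
G1 X15.12 Y4.89
G1 X14.70 Y11.69
M2 ; end

The solid is a regular 7-sided prism (a cylinder approximated with 7 flat sides), circumscribed radius ≈ 7.85 mm, height ≈ 26.2 mm. Slicing at Δz = 4.37 mm — 6 equal slices spanning the solid's height, so layer i sits at z = i·h/6 — gives 6 non-empty perimeters. Each is a 7-segment closed polygon; G0 lifts to the layer z and rapids to the start vertex, then G1 traces the edges.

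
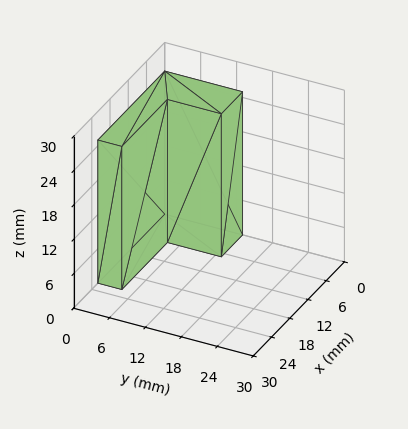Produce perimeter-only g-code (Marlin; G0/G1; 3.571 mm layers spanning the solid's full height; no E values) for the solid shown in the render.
Reading the render: the shape is an L-shaped prism: outer 22 × 13 mm, arm thicknesses ≈ 4 mm (horizontal) and 7 mm (vertical), extruded 25 mm in z (dimensions read to the nearest mm from the axis ticks). For the g-code, the solid's height is divided into equal slices at the stated Δz and each level perimeter traced with G1 moves after a G0 lift.

; perimeter-only toolpath
G21 ; units = mm
G90 ; absolute positioning
G28 ; home
; layer 1
G0 Z3.571
G0 X0.000 Y0.000
G1 X22.000 Y0.000
G1 X22.000 Y4.000
G1 X7.000 Y4.000
G1 X7.000 Y13.000
G1 X0.000 Y13.000
G1 X0.000 Y0.000
; layer 2
G0 Z7.143
G0 X0.000 Y0.000
G1 X22.000 Y0.000
G1 X22.000 Y4.000
G1 X7.000 Y4.000
G1 X7.000 Y13.000
G1 X0.000 Y13.000
G1 X0.000 Y0.000
; layer 3
G0 Z10.714
G0 X0.000 Y0.000
G1 X22.000 Y0.000
G1 X22.000 Y4.000
G1 X7.000 Y4.000
G1 X7.000 Y13.000
G1 X0.000 Y13.000
G1 X0.000 Y0.000
; layer 4
G0 Z14.286
G0 X0.000 Y0.000
G1 X22.000 Y0.000
G1 X22.000 Y4.000
G1 X7.000 Y4.000
G1 X7.000 Y13.000
G1 X0.000 Y13.000
G1 X0.000 Y0.000
; layer 5
G0 Z17.857
G0 X0.000 Y0.000
G1 X22.000 Y0.000
G1 X22.000 Y4.000
G1 X7.000 Y4.000
G1 X7.000 Y13.000
G1 X0.000 Y13.000
G1 X0.000 Y0.000
; layer 6
G0 Z21.429
G0 X0.000 Y0.000
G1 X22.000 Y0.000
G1 X22.000 Y4.000
G1 X7.000 Y4.000
G1 X7.000 Y13.000
G1 X0.000 Y13.000
G1 X0.000 Y0.000
; layer 7
G0 Z25.000
G0 X0.000 Y0.000
G1 X22.000 Y0.000
G1 X22.000 Y4.000
G1 X7.000 Y4.000
G1 X7.000 Y13.000
G1 X0.000 Y13.000
G1 X0.000 Y0.000
M2 ; end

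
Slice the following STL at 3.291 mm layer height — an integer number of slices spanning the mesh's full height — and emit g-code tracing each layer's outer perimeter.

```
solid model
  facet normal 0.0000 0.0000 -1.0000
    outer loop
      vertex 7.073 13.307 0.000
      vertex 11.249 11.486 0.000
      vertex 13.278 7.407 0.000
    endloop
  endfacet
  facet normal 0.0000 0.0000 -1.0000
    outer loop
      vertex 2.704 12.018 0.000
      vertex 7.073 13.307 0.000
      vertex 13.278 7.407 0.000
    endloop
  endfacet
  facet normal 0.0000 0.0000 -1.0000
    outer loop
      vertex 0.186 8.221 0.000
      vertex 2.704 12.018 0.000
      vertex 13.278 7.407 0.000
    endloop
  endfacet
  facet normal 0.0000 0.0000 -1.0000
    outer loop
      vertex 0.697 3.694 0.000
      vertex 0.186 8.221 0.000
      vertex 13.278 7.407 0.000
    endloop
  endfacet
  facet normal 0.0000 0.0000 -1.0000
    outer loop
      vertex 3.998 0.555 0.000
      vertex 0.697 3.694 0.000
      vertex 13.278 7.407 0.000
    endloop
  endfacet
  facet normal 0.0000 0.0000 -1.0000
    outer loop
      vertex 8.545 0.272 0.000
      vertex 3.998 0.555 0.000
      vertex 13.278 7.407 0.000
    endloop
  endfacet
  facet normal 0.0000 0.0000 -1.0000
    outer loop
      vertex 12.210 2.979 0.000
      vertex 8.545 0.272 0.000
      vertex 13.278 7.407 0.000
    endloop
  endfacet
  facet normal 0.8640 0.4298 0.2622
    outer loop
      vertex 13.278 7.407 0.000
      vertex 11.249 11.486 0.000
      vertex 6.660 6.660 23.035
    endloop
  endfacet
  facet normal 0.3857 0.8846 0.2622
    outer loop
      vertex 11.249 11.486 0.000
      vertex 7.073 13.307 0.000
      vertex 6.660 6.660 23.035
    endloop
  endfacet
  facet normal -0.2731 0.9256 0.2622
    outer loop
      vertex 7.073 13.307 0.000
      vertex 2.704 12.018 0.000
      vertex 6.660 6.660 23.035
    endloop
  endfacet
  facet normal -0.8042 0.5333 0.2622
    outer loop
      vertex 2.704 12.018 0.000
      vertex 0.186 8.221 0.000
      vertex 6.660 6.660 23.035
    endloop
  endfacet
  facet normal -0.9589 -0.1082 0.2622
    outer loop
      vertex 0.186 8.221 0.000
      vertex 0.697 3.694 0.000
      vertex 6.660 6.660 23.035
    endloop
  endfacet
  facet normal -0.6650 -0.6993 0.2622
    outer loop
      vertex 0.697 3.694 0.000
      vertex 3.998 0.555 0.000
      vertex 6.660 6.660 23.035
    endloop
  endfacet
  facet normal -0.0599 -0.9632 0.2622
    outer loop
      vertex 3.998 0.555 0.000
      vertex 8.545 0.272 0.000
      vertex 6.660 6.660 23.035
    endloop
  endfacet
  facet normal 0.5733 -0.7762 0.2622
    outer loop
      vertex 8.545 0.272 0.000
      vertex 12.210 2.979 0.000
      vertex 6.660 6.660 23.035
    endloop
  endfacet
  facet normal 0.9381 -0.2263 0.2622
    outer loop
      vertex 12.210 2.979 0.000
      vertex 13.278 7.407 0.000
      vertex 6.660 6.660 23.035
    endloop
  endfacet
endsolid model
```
; perimeter-only toolpath
G21 ; units = mm
G90 ; absolute positioning
G28 ; home
; layer 1
G0 Z3.291
G0 X12.333 Y7.300
G1 X10.593 Y10.797
G1 X7.014 Y12.357
G1 X3.269 Y11.253
G1 X1.111 Y7.998
G1 X1.549 Y4.118
G1 X4.378 Y1.427
G1 X8.276 Y1.185
G1 X11.417 Y3.505
G1 X12.333 Y7.300
; layer 2
G0 Z6.581
G0 X11.387 Y7.194
G1 X9.938 Y10.107
G1 X6.955 Y11.408
G1 X3.834 Y10.487
G1 X2.036 Y7.775
G1 X2.401 Y4.541
G1 X4.759 Y2.299
G1 X8.006 Y2.097
G1 X10.624 Y4.031
G1 X11.387 Y7.194
; layer 3
G0 Z9.872
G0 X10.442 Y7.087
G1 X9.282 Y9.418
G1 X6.896 Y10.458
G1 X4.399 Y9.722
G1 X2.961 Y7.552
G1 X3.253 Y4.965
G1 X5.139 Y3.171
G1 X7.737 Y3.010
G1 X9.831 Y4.557
G1 X10.442 Y7.087
; layer 4
G0 Z13.163
G0 X9.496 Y6.980
G1 X8.627 Y8.728
G1 X6.837 Y9.509
G1 X4.965 Y8.956
G1 X3.885 Y7.329
G1 X4.104 Y5.389
G1 X5.519 Y4.044
G1 X7.468 Y3.922
G1 X9.039 Y5.082
G1 X9.496 Y6.980
; layer 5
G0 Z16.454
G0 X8.551 Y6.873
G1 X7.971 Y8.039
G1 X6.778 Y8.559
G1 X5.530 Y8.191
G1 X4.810 Y7.106
G1 X4.956 Y5.813
G1 X5.899 Y4.916
G1 X7.199 Y4.835
G1 X8.246 Y5.608
G1 X8.551 Y6.873
; layer 6
G0 Z19.744
G0 X7.605 Y6.767
G1 X7.316 Y7.349
G1 X6.719 Y7.610
G1 X6.095 Y7.425
G1 X5.735 Y6.883
G1 X5.808 Y6.236
G1 X6.280 Y5.788
G1 X6.929 Y5.747
G1 X7.453 Y6.134
G1 X7.605 Y6.767
M2 ; end

The solid is a regular 9-sided pyramid, base circumscribed radius ≈ 6.66 mm, apex at z ≈ 23 mm. Slicing at Δz = 3.291 mm — 7 equal slices spanning the solid's height, so layer i sits at z = i·h/7 — gives 6 non-empty perimeters. Each is a 9-segment closed polygon; G0 lifts to the layer z and rapids to the start vertex, then G1 traces the edges. The cross-section shrinks linearly with z (the slice at the apex is degenerate and omitted).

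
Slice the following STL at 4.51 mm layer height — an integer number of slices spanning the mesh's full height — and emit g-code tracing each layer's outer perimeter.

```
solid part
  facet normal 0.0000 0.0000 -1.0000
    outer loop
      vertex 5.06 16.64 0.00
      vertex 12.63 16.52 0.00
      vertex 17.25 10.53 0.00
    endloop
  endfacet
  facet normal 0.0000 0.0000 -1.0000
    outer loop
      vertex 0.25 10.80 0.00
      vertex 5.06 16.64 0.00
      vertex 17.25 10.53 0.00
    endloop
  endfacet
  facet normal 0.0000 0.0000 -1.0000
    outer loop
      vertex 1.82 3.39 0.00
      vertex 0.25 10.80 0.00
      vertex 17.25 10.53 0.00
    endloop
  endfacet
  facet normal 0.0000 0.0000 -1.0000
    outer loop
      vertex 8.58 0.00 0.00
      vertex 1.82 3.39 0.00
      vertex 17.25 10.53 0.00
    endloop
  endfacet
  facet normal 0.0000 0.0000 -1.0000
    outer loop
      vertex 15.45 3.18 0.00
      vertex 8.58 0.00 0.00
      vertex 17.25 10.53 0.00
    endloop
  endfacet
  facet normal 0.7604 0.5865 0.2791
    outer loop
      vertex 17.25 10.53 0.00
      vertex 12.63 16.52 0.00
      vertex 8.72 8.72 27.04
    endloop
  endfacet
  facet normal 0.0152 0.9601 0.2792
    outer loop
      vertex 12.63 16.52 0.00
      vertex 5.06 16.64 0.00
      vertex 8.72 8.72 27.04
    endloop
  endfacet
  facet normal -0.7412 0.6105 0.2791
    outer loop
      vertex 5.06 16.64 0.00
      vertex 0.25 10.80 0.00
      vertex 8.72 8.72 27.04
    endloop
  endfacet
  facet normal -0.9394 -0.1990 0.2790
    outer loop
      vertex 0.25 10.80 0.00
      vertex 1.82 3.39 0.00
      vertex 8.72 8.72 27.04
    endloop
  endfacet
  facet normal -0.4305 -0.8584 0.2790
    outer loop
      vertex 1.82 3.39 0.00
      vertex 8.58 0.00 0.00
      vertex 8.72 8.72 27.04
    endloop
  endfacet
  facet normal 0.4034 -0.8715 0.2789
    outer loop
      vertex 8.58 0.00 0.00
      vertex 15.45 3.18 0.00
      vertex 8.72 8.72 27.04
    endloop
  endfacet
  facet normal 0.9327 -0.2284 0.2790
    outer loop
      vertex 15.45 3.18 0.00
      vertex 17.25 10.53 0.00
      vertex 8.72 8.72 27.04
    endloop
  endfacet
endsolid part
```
; perimeter-only toolpath
G21 ; units = mm
G90 ; absolute positioning
G28 ; home
; layer 1
G0 Z4.51
G0 X15.83 Y10.23
G1 X11.98 Y15.22
G1 X5.67 Y15.32
G1 X1.66 Y10.45
G1 X2.97 Y4.28
G1 X8.60 Y1.45
G1 X14.33 Y4.10
G1 X15.83 Y10.23
; layer 2
G0 Z9.01
G0 X14.41 Y9.93
G1 X11.33 Y13.92
G1 X6.28 Y14.00
G1 X3.07 Y10.11
G1 X4.12 Y5.17
G1 X8.63 Y2.91
G1 X13.21 Y5.03
G1 X14.41 Y9.93
; layer 3
G0 Z13.52
G0 X12.98 Y9.62
G1 X10.68 Y12.62
G1 X6.89 Y12.68
G1 X4.49 Y9.76
G1 X5.27 Y6.06
G1 X8.65 Y4.36
G1 X12.09 Y5.95
G1 X12.98 Y9.62
; layer 4
G0 Z18.03
G0 X11.56 Y9.32
G1 X10.02 Y11.32
G1 X7.50 Y11.36
G1 X5.90 Y9.41
G1 X6.42 Y6.94
G1 X8.67 Y5.81
G1 X10.96 Y6.87
G1 X11.56 Y9.32
; layer 5
G0 Z22.53
G0 X10.14 Y9.02
G1 X9.37 Y10.02
G1 X8.11 Y10.04
G1 X7.31 Y9.07
G1 X7.57 Y7.83
G1 X8.70 Y7.27
G1 X9.84 Y7.80
G1 X10.14 Y9.02
M2 ; end

The solid is a regular 7-sided pyramid, base circumscribed radius ≈ 8.72 mm, apex at z ≈ 27 mm. Slicing at Δz = 4.51 mm — 6 equal slices spanning the solid's height, so layer i sits at z = i·h/6 — gives 5 non-empty perimeters. Each is a 7-segment closed polygon; G0 lifts to the layer z and rapids to the start vertex, then G1 traces the edges. The cross-section shrinks linearly with z (the slice at the apex is degenerate and omitted).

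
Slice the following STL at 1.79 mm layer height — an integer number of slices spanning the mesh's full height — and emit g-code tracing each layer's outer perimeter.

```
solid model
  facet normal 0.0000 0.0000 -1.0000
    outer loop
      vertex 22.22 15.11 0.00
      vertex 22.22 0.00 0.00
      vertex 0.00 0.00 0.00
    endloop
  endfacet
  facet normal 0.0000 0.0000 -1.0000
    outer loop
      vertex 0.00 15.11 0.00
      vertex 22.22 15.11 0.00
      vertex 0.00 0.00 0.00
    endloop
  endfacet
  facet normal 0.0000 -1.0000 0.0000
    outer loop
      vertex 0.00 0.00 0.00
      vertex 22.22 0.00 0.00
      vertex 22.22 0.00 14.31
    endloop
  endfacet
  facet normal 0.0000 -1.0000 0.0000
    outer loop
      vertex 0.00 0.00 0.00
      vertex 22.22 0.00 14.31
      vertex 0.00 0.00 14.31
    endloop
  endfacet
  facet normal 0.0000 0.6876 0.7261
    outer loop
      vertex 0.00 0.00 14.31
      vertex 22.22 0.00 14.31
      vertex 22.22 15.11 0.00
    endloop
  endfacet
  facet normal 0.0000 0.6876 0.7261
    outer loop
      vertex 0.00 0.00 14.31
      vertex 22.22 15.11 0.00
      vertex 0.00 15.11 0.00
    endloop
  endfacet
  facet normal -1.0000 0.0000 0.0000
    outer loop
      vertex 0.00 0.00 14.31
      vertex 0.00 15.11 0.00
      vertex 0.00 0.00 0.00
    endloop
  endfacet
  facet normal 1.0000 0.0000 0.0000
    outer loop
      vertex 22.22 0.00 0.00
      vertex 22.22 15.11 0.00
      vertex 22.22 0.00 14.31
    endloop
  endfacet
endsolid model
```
; perimeter-only toolpath
G21 ; units = mm
G90 ; absolute positioning
G28 ; home
; layer 1
G0 Z1.79
G0 X0.00 Y0.00
G1 X22.22 Y0.00
G1 X22.22 Y13.22
G1 X0.00 Y13.22
G1 X0.00 Y0.00
; layer 2
G0 Z3.58
G0 X0.00 Y0.00
G1 X22.22 Y0.00
G1 X22.22 Y11.33
G1 X0.00 Y11.33
G1 X0.00 Y0.00
; layer 3
G0 Z5.37
G0 X0.00 Y0.00
G1 X22.22 Y0.00
G1 X22.22 Y9.44
G1 X0.00 Y9.44
G1 X0.00 Y0.00
; layer 4
G0 Z7.16
G0 X0.00 Y0.00
G1 X22.22 Y0.00
G1 X22.22 Y7.55
G1 X0.00 Y7.55
G1 X0.00 Y0.00
; layer 5
G0 Z8.94
G0 X0.00 Y0.00
G1 X22.22 Y0.00
G1 X22.22 Y5.67
G1 X0.00 Y5.67
G1 X0.00 Y0.00
; layer 6
G0 Z10.73
G0 X0.00 Y0.00
G1 X22.22 Y0.00
G1 X22.22 Y3.78
G1 X0.00 Y3.78
G1 X0.00 Y0.00
; layer 7
G0 Z12.52
G0 X0.00 Y0.00
G1 X22.22 Y0.00
G1 X22.22 Y1.89
G1 X0.00 Y1.89
G1 X0.00 Y0.00
M2 ; end

The solid is a wedge (ramp): 22.2 × 15.1 mm base, rising to 14.3 mm along the y=0 edge and sloping linearly to z=0 at y=15.1. Slicing at Δz = 1.79 mm — 8 equal slices spanning the solid's height, so layer i sits at z = i·h/8 — gives 7 non-empty perimeters. Each is a 4-segment closed polygon; G0 lifts to the layer z and rapids to the start vertex, then G1 traces the edges. The cross-section shrinks linearly with z (the slice at the apex is degenerate and omitted).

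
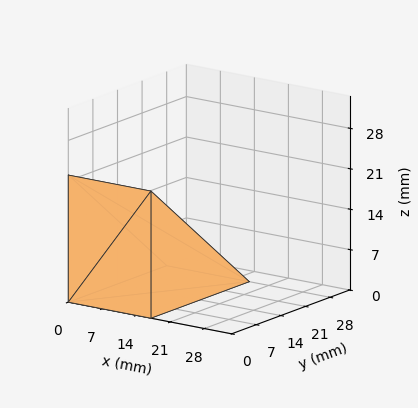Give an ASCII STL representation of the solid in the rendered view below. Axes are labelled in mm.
Reading the render: the shape is a wedge (ramp): 17 × 28 mm base, rising to 22 mm along the y=0 edge and sloping linearly to z=0 at y=28 (dimensions read to the nearest mm from the axis ticks). For the STL, each face is triangulated and given an outward normal.

solid part
  facet normal 0.0000 0.0000 -1.0000
    outer loop
      vertex 17.000 28.000 0.000
      vertex 17.000 0.000 0.000
      vertex 0.000 0.000 0.000
    endloop
  endfacet
  facet normal 0.0000 0.0000 -1.0000
    outer loop
      vertex 0.000 28.000 0.000
      vertex 17.000 28.000 0.000
      vertex 0.000 0.000 0.000
    endloop
  endfacet
  facet normal 0.0000 -1.0000 0.0000
    outer loop
      vertex 0.000 0.000 0.000
      vertex 17.000 0.000 0.000
      vertex 17.000 0.000 22.000
    endloop
  endfacet
  facet normal 0.0000 -1.0000 0.0000
    outer loop
      vertex 0.000 0.000 0.000
      vertex 17.000 0.000 22.000
      vertex 0.000 0.000 22.000
    endloop
  endfacet
  facet normal 0.0000 0.6178 0.7863
    outer loop
      vertex 0.000 0.000 22.000
      vertex 17.000 0.000 22.000
      vertex 17.000 28.000 0.000
    endloop
  endfacet
  facet normal 0.0000 0.6178 0.7863
    outer loop
      vertex 0.000 0.000 22.000
      vertex 17.000 28.000 0.000
      vertex 0.000 28.000 0.000
    endloop
  endfacet
  facet normal -1.0000 0.0000 0.0000
    outer loop
      vertex 0.000 0.000 22.000
      vertex 0.000 28.000 0.000
      vertex 0.000 0.000 0.000
    endloop
  endfacet
  facet normal 1.0000 0.0000 0.0000
    outer loop
      vertex 17.000 0.000 0.000
      vertex 17.000 28.000 0.000
      vertex 17.000 0.000 22.000
    endloop
  endfacet
endsolid part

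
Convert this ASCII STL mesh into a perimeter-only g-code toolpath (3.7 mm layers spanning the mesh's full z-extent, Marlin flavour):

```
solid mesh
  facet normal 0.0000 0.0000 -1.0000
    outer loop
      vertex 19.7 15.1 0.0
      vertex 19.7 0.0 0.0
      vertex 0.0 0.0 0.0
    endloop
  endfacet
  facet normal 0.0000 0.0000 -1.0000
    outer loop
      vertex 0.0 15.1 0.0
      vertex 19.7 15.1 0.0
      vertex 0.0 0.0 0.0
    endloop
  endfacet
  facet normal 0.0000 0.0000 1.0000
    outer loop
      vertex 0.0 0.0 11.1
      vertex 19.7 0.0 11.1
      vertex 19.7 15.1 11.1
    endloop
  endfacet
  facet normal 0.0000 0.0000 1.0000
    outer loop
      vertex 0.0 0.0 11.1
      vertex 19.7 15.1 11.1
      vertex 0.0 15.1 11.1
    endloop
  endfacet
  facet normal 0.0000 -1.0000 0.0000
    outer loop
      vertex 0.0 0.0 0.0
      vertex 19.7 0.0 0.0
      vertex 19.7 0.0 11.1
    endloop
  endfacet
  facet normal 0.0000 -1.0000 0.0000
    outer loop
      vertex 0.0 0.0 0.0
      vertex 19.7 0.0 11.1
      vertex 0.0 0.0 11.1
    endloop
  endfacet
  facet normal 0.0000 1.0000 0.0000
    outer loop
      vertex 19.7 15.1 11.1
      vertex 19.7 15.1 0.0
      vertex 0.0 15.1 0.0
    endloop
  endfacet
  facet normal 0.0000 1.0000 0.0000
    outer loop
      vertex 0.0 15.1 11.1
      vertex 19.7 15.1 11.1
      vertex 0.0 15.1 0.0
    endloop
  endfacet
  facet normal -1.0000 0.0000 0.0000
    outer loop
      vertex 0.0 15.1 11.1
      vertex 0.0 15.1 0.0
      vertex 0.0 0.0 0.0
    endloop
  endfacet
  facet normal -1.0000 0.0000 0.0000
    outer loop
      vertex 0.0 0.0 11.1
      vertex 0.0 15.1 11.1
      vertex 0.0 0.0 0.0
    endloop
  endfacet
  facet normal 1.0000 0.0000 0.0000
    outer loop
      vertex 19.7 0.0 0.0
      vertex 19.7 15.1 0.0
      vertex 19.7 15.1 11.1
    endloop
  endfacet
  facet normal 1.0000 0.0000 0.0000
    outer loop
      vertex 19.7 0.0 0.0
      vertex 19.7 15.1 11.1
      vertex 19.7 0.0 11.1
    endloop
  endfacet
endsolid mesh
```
; perimeter-only toolpath
G21 ; units = mm
G90 ; absolute positioning
G28 ; home
; layer 1
G0 Z3.7
G0 X0.0 Y0.0
G1 X19.7 Y0.0
G1 X19.7 Y15.1
G1 X0.0 Y15.1
G1 X0.0 Y0.0
; layer 2
G0 Z7.4
G0 X0.0 Y0.0
G1 X19.7 Y0.0
G1 X19.7 Y15.1
G1 X0.0 Y15.1
G1 X0.0 Y0.0
; layer 3
G0 Z11.1
G0 X0.0 Y0.0
G1 X19.7 Y0.0
G1 X19.7 Y15.1
G1 X0.0 Y15.1
G1 X0.0 Y0.0
M2 ; end

The solid is a rectangular box, roughly 19.7 × 15.1 mm footprint and 11.1 mm tall. Slicing at Δz = 3.7 mm — 3 equal slices spanning the solid's height, so layer i sits at z = i·h/3 — gives 3 non-empty perimeters. Each is a 4-segment closed polygon; G0 lifts to the layer z and rapids to the start vertex, then G1 traces the edges.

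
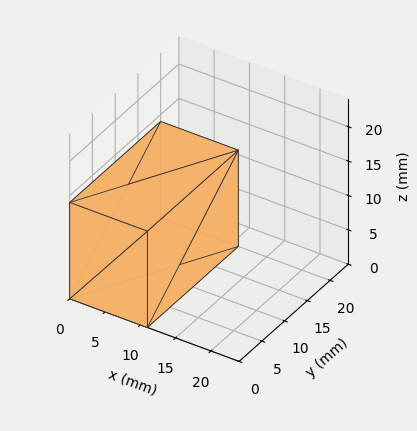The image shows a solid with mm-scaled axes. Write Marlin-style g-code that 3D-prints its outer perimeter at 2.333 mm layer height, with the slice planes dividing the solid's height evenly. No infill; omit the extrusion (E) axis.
Reading the render: the shape is a rectangular box, roughly 11 × 20 mm footprint and 14 mm tall (dimensions read to the nearest mm from the axis ticks). For the g-code, the solid's height is divided into equal slices at the stated Δz and each level perimeter traced with G1 moves after a G0 lift.

; perimeter-only toolpath
G21 ; units = mm
G90 ; absolute positioning
G28 ; home
; layer 1
G0 Z2.333
G0 X0.000 Y0.000
G1 X11.000 Y0.000
G1 X11.000 Y20.000
G1 X0.000 Y20.000
G1 X0.000 Y0.000
; layer 2
G0 Z4.667
G0 X0.000 Y0.000
G1 X11.000 Y0.000
G1 X11.000 Y20.000
G1 X0.000 Y20.000
G1 X0.000 Y0.000
; layer 3
G0 Z7.000
G0 X0.000 Y0.000
G1 X11.000 Y0.000
G1 X11.000 Y20.000
G1 X0.000 Y20.000
G1 X0.000 Y0.000
; layer 4
G0 Z9.333
G0 X0.000 Y0.000
G1 X11.000 Y0.000
G1 X11.000 Y20.000
G1 X0.000 Y20.000
G1 X0.000 Y0.000
; layer 5
G0 Z11.667
G0 X0.000 Y0.000
G1 X11.000 Y0.000
G1 X11.000 Y20.000
G1 X0.000 Y20.000
G1 X0.000 Y0.000
; layer 6
G0 Z14.000
G0 X0.000 Y0.000
G1 X11.000 Y0.000
G1 X11.000 Y20.000
G1 X0.000 Y20.000
G1 X0.000 Y0.000
M2 ; end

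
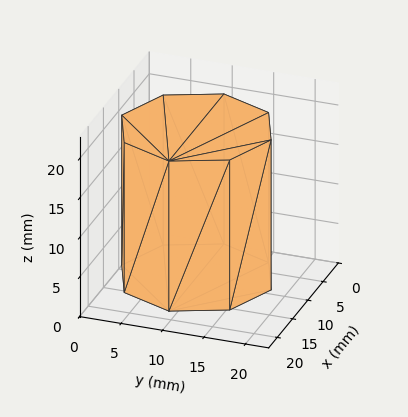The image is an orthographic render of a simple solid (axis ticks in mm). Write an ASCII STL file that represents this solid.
Reading the render: the shape is a regular 8-sided prism (a cylinder approximated with 8 flat sides), circumscribed radius ≈ 9 mm, height ≈ 19 mm (dimensions read to the nearest mm from the axis ticks). For the STL, each face is triangulated and given an outward normal.

solid part
  facet normal 0.0000 0.0000 -1.0000
    outer loop
      vertex 9.00 18.00 0.00
      vertex 15.36 15.36 0.00
      vertex 18.00 9.00 0.00
    endloop
  endfacet
  facet normal 0.0000 0.0000 -1.0000
    outer loop
      vertex 2.64 15.36 0.00
      vertex 9.00 18.00 0.00
      vertex 18.00 9.00 0.00
    endloop
  endfacet
  facet normal 0.0000 0.0000 -1.0000
    outer loop
      vertex 0.00 9.00 0.00
      vertex 2.64 15.36 0.00
      vertex 18.00 9.00 0.00
    endloop
  endfacet
  facet normal 0.0000 0.0000 -1.0000
    outer loop
      vertex 2.64 2.64 0.00
      vertex 0.00 9.00 0.00
      vertex 18.00 9.00 0.00
    endloop
  endfacet
  facet normal 0.0000 0.0000 -1.0000
    outer loop
      vertex 9.00 0.00 0.00
      vertex 2.64 2.64 0.00
      vertex 18.00 9.00 0.00
    endloop
  endfacet
  facet normal 0.0000 0.0000 -1.0000
    outer loop
      vertex 15.36 2.64 0.00
      vertex 9.00 0.00 0.00
      vertex 18.00 9.00 0.00
    endloop
  endfacet
  facet normal 0.0000 0.0000 1.0000
    outer loop
      vertex 18.00 9.00 19.00
      vertex 15.36 15.36 19.00
      vertex 9.00 18.00 19.00
    endloop
  endfacet
  facet normal 0.0000 0.0000 1.0000
    outer loop
      vertex 18.00 9.00 19.00
      vertex 9.00 18.00 19.00
      vertex 2.64 15.36 19.00
    endloop
  endfacet
  facet normal 0.0000 0.0000 1.0000
    outer loop
      vertex 18.00 9.00 19.00
      vertex 2.64 15.36 19.00
      vertex 0.00 9.00 19.00
    endloop
  endfacet
  facet normal 0.0000 0.0000 1.0000
    outer loop
      vertex 18.00 9.00 19.00
      vertex 0.00 9.00 19.00
      vertex 2.64 2.64 19.00
    endloop
  endfacet
  facet normal 0.0000 0.0000 1.0000
    outer loop
      vertex 18.00 9.00 19.00
      vertex 2.64 2.64 19.00
      vertex 9.00 0.00 19.00
    endloop
  endfacet
  facet normal 0.0000 0.0000 1.0000
    outer loop
      vertex 18.00 9.00 19.00
      vertex 9.00 0.00 19.00
      vertex 15.36 2.64 19.00
    endloop
  endfacet
  facet normal 0.9236 0.3834 0.0000
    outer loop
      vertex 18.00 9.00 0.00
      vertex 15.36 15.36 0.00
      vertex 15.36 15.36 19.00
    endloop
  endfacet
  facet normal 0.9236 0.3834 0.0000
    outer loop
      vertex 18.00 9.00 0.00
      vertex 15.36 15.36 19.00
      vertex 18.00 9.00 19.00
    endloop
  endfacet
  facet normal 0.3834 0.9236 0.0000
    outer loop
      vertex 15.36 15.36 0.00
      vertex 9.00 18.00 0.00
      vertex 9.00 18.00 19.00
    endloop
  endfacet
  facet normal 0.3834 0.9236 0.0000
    outer loop
      vertex 15.36 15.36 0.00
      vertex 9.00 18.00 19.00
      vertex 15.36 15.36 19.00
    endloop
  endfacet
  facet normal -0.3834 0.9236 0.0000
    outer loop
      vertex 9.00 18.00 0.00
      vertex 2.64 15.36 0.00
      vertex 2.64 15.36 19.00
    endloop
  endfacet
  facet normal -0.3834 0.9236 0.0000
    outer loop
      vertex 9.00 18.00 0.00
      vertex 2.64 15.36 19.00
      vertex 9.00 18.00 19.00
    endloop
  endfacet
  facet normal -0.9236 0.3834 0.0000
    outer loop
      vertex 2.64 15.36 0.00
      vertex 0.00 9.00 0.00
      vertex 0.00 9.00 19.00
    endloop
  endfacet
  facet normal -0.9236 0.3834 0.0000
    outer loop
      vertex 2.64 15.36 0.00
      vertex 0.00 9.00 19.00
      vertex 2.64 15.36 19.00
    endloop
  endfacet
  facet normal -0.9236 -0.3834 0.0000
    outer loop
      vertex 0.00 9.00 0.00
      vertex 2.64 2.64 0.00
      vertex 2.64 2.64 19.00
    endloop
  endfacet
  facet normal -0.9236 -0.3834 0.0000
    outer loop
      vertex 0.00 9.00 0.00
      vertex 2.64 2.64 19.00
      vertex 0.00 9.00 19.00
    endloop
  endfacet
  facet normal -0.3834 -0.9236 0.0000
    outer loop
      vertex 2.64 2.64 0.00
      vertex 9.00 0.00 0.00
      vertex 9.00 0.00 19.00
    endloop
  endfacet
  facet normal -0.3834 -0.9236 0.0000
    outer loop
      vertex 2.64 2.64 0.00
      vertex 9.00 0.00 19.00
      vertex 2.64 2.64 19.00
    endloop
  endfacet
  facet normal 0.3834 -0.9236 0.0000
    outer loop
      vertex 9.00 0.00 0.00
      vertex 15.36 2.64 0.00
      vertex 15.36 2.64 19.00
    endloop
  endfacet
  facet normal 0.3834 -0.9236 0.0000
    outer loop
      vertex 9.00 0.00 0.00
      vertex 15.36 2.64 19.00
      vertex 9.00 0.00 19.00
    endloop
  endfacet
  facet normal 0.9236 -0.3834 0.0000
    outer loop
      vertex 15.36 2.64 0.00
      vertex 18.00 9.00 0.00
      vertex 18.00 9.00 19.00
    endloop
  endfacet
  facet normal 0.9236 -0.3834 0.0000
    outer loop
      vertex 15.36 2.64 0.00
      vertex 18.00 9.00 19.00
      vertex 15.36 2.64 19.00
    endloop
  endfacet
endsolid part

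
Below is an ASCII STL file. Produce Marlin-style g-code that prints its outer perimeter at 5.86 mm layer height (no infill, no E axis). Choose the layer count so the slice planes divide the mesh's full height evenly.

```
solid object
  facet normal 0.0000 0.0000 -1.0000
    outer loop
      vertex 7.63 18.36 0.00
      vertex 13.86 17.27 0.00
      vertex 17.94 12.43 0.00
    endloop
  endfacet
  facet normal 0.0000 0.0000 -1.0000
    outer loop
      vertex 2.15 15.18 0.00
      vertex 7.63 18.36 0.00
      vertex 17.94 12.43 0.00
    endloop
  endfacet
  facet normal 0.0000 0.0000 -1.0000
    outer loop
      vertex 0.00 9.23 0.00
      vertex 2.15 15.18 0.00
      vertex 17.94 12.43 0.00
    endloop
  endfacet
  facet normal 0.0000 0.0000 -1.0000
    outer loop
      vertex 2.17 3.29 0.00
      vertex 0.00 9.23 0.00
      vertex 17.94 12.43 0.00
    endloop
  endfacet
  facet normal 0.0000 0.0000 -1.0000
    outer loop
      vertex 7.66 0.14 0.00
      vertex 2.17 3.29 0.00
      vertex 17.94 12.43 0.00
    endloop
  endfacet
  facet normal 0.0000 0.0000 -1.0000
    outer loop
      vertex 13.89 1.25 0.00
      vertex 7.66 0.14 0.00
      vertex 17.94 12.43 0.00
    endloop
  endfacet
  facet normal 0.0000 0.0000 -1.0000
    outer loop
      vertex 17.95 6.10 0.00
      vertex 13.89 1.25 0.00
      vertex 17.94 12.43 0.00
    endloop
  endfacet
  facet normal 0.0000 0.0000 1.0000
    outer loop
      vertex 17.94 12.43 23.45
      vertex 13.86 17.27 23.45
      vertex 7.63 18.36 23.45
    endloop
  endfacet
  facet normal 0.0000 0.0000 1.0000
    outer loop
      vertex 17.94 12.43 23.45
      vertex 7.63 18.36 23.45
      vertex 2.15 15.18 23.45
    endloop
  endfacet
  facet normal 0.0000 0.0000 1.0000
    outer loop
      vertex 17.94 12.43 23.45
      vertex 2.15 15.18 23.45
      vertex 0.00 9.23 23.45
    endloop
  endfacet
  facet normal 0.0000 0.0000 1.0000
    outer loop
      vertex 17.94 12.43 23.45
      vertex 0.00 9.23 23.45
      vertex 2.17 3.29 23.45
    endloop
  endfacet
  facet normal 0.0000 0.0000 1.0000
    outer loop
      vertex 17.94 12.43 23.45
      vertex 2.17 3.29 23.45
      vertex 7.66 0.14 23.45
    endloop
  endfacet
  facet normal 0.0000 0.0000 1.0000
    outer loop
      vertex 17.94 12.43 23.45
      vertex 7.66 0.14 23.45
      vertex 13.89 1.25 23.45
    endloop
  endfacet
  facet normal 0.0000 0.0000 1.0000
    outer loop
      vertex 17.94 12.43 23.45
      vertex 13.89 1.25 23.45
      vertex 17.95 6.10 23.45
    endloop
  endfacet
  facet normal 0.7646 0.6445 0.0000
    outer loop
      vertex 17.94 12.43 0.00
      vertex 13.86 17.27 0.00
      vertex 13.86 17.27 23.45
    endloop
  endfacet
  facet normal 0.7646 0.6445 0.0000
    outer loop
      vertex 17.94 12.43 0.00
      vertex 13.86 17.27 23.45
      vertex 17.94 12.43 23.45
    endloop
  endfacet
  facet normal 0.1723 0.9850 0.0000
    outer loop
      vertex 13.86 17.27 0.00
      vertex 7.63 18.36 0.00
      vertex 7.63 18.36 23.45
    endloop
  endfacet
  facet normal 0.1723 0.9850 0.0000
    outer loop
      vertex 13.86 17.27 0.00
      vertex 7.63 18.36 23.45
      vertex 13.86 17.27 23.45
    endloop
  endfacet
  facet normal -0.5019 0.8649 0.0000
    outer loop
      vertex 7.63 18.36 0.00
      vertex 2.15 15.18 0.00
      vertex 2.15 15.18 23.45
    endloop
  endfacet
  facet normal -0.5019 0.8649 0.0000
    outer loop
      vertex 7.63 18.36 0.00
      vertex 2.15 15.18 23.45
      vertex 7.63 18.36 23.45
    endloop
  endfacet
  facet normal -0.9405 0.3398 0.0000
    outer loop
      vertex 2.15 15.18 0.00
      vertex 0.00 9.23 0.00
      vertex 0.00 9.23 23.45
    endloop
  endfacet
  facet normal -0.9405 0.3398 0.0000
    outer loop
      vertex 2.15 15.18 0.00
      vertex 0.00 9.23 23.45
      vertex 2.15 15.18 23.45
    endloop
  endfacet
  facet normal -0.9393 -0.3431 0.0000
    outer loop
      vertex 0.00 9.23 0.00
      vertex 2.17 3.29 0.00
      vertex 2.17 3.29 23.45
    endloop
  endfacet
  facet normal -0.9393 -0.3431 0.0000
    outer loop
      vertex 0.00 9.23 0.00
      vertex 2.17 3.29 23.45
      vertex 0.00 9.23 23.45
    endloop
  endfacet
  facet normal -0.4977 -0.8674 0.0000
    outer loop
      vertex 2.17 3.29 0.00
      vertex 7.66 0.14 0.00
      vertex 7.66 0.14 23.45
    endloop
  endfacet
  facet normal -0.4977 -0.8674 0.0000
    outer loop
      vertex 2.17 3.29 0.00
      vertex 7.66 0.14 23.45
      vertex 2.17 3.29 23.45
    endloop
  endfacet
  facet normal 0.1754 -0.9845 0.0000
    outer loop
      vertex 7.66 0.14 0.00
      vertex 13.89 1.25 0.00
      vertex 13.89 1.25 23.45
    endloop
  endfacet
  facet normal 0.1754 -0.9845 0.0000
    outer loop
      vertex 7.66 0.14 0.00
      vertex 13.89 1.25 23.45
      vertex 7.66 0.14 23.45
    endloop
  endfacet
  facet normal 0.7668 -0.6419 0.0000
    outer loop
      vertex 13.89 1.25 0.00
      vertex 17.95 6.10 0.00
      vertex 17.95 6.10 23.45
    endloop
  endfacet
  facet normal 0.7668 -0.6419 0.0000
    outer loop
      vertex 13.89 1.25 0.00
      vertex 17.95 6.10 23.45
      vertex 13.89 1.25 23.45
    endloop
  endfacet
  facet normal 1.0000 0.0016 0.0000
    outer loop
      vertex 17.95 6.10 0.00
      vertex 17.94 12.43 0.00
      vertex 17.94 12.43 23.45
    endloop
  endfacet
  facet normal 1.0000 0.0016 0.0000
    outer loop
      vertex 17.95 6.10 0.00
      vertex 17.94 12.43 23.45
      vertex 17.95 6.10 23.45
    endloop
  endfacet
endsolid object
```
; perimeter-only toolpath
G21 ; units = mm
G90 ; absolute positioning
G28 ; home
; layer 1
G0 Z5.86
G0 X17.94 Y12.43
G1 X13.86 Y17.27
G1 X7.63 Y18.36
G1 X2.15 Y15.18
G1 X0.00 Y9.23
G1 X2.17 Y3.29
G1 X7.66 Y0.14
G1 X13.89 Y1.25
G1 X17.95 Y6.10
G1 X17.94 Y12.43
; layer 2
G0 Z11.72
G0 X17.94 Y12.43
G1 X13.86 Y17.27
G1 X7.63 Y18.36
G1 X2.15 Y15.18
G1 X0.00 Y9.23
G1 X2.17 Y3.29
G1 X7.66 Y0.14
G1 X13.89 Y1.25
G1 X17.95 Y6.10
G1 X17.94 Y12.43
; layer 3
G0 Z17.59
G0 X17.94 Y12.43
G1 X13.86 Y17.27
G1 X7.63 Y18.36
G1 X2.15 Y15.18
G1 X0.00 Y9.23
G1 X2.17 Y3.29
G1 X7.66 Y0.14
G1 X13.89 Y1.25
G1 X17.95 Y6.10
G1 X17.94 Y12.43
; layer 4
G0 Z23.45
G0 X17.94 Y12.43
G1 X13.86 Y17.27
G1 X7.63 Y18.36
G1 X2.15 Y15.18
G1 X0.00 Y9.23
G1 X2.17 Y3.29
G1 X7.66 Y0.14
G1 X13.89 Y1.25
G1 X17.95 Y6.10
G1 X17.94 Y12.43
M2 ; end

The solid is a regular 9-sided prism (a cylinder approximated with 9 flat sides), circumscribed radius ≈ 9.25 mm, height ≈ 23.4 mm. Slicing at Δz = 5.86 mm — 4 equal slices spanning the solid's height, so layer i sits at z = i·h/4 — gives 4 non-empty perimeters. Each is a 9-segment closed polygon; G0 lifts to the layer z and rapids to the start vertex, then G1 traces the edges.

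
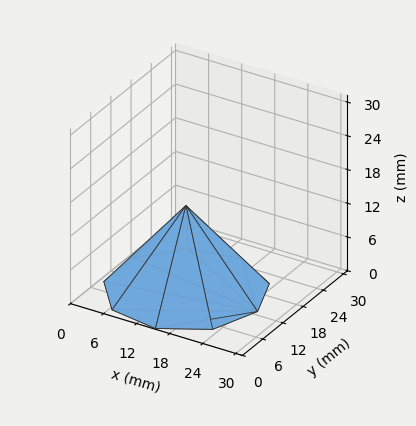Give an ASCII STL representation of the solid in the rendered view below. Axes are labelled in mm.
Reading the render: the shape is a regular 9-sided pyramid, base circumscribed radius ≈ 13 mm, apex at z ≈ 15 mm (dimensions read to the nearest mm from the axis ticks). For the STL, each face is triangulated and given an outward normal.

solid part
  facet normal 0.0000 0.0000 -1.0000
    outer loop
      vertex 15.3 25.8 0.0
      vertex 23.0 21.4 0.0
      vertex 26.0 13.0 0.0
    endloop
  endfacet
  facet normal 0.0000 0.0000 -1.0000
    outer loop
      vertex 6.5 24.3 0.0
      vertex 15.3 25.8 0.0
      vertex 26.0 13.0 0.0
    endloop
  endfacet
  facet normal 0.0000 0.0000 -1.0000
    outer loop
      vertex 0.8 17.4 0.0
      vertex 6.5 24.3 0.0
      vertex 26.0 13.0 0.0
    endloop
  endfacet
  facet normal 0.0000 0.0000 -1.0000
    outer loop
      vertex 0.8 8.6 0.0
      vertex 0.8 17.4 0.0
      vertex 26.0 13.0 0.0
    endloop
  endfacet
  facet normal 0.0000 0.0000 -1.0000
    outer loop
      vertex 6.5 1.7 0.0
      vertex 0.8 8.6 0.0
      vertex 26.0 13.0 0.0
    endloop
  endfacet
  facet normal 0.0000 0.0000 -1.0000
    outer loop
      vertex 15.3 0.2 0.0
      vertex 6.5 1.7 0.0
      vertex 26.0 13.0 0.0
    endloop
  endfacet
  facet normal 0.0000 0.0000 -1.0000
    outer loop
      vertex 23.0 4.6 0.0
      vertex 15.3 0.2 0.0
      vertex 26.0 13.0 0.0
    endloop
  endfacet
  facet normal 0.7296 0.2606 0.6323
    outer loop
      vertex 26.0 13.0 0.0
      vertex 23.0 21.4 0.0
      vertex 13.0 13.0 15.0
    endloop
  endfacet
  facet normal 0.3842 0.6724 0.6327
    outer loop
      vertex 23.0 21.4 0.0
      vertex 15.3 25.8 0.0
      vertex 13.0 13.0 15.0
    endloop
  endfacet
  facet normal -0.1302 0.7640 0.6320
    outer loop
      vertex 15.3 25.8 0.0
      vertex 6.5 24.3 0.0
      vertex 13.0 13.0 15.0
    endloop
  endfacet
  facet normal -0.5980 0.4940 0.6312
    outer loop
      vertex 6.5 24.3 0.0
      vertex 0.8 17.4 0.0
      vertex 13.0 13.0 15.0
    endloop
  endfacet
  facet normal -0.7758 0.0000 0.6310
    outer loop
      vertex 0.8 17.4 0.0
      vertex 0.8 8.6 0.0
      vertex 13.0 13.0 15.0
    endloop
  endfacet
  facet normal -0.5980 -0.4940 0.6312
    outer loop
      vertex 0.8 8.6 0.0
      vertex 6.5 1.7 0.0
      vertex 13.0 13.0 15.0
    endloop
  endfacet
  facet normal -0.1302 -0.7640 0.6320
    outer loop
      vertex 6.5 1.7 0.0
      vertex 15.3 0.2 0.0
      vertex 13.0 13.0 15.0
    endloop
  endfacet
  facet normal 0.3842 -0.6724 0.6327
    outer loop
      vertex 15.3 0.2 0.0
      vertex 23.0 4.6 0.0
      vertex 13.0 13.0 15.0
    endloop
  endfacet
  facet normal 0.7296 -0.2606 0.6323
    outer loop
      vertex 23.0 4.6 0.0
      vertex 26.0 13.0 0.0
      vertex 13.0 13.0 15.0
    endloop
  endfacet
endsolid part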